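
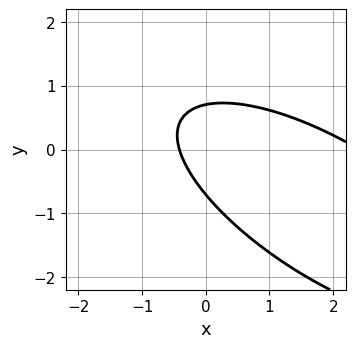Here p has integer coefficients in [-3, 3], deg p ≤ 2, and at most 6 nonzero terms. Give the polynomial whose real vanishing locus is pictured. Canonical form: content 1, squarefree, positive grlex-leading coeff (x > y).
x^2 + 2*x*y + 2*y^2 - 2*x - 1

(a) deg p = 2. No degree-1 curve has this shape.
(b) The integer polynomial consistent with all of this is the stated p.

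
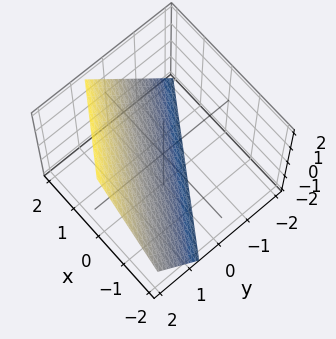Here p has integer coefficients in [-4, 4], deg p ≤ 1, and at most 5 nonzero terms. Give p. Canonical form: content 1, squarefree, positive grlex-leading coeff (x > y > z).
1. deg p = 1. Every cross-section is a straight line — this is a plane.
2. Reading off the gridlines: it crosses the z-axis at the gridline z = -1; one x-axis crossing is at x = 1.
3. Fitting integer coefficients to these (and the overall shape) gives p.

2*x + 3*y - 2*z - 2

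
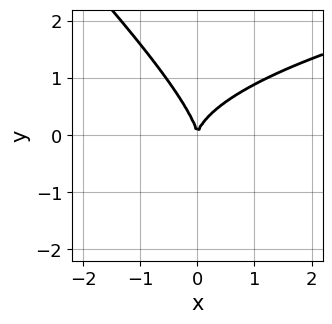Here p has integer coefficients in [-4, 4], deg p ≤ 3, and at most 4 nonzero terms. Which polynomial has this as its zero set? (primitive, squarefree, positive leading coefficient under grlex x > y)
1. The degree is 3 — a generic line meets the curve in up to 3 points.
2. Observable constraints: one x-axis crossing is at x = 0; it crosses the y-axis at the gridline y = 0.
3. These observations pin down the coefficients.

2*x*y^2 + 2*y^3 - 3*x^2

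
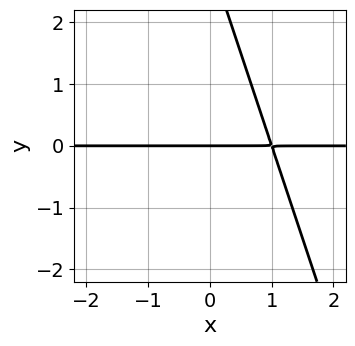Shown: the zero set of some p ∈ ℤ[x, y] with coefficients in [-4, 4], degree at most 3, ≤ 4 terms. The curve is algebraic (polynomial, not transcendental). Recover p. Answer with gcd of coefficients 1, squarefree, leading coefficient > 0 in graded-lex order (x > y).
1. Degree: no degree-1 curve has this shape, so deg p = 2.
2. Observable constraints: the visible x-axis segment lies entirely on the curve; it meets the y-axis at y = 0 (among the integer gridlines).
3. Putting this together gives p.

3*x*y + y^2 - 3*y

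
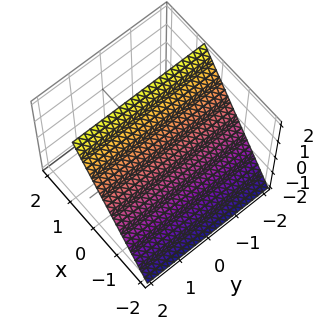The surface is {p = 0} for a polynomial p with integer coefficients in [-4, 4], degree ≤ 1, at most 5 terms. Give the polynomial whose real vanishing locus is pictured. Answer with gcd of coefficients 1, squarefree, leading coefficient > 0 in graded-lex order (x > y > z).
3*x - 2*z + 2

First, degree: the surface is flat (a plane), so deg p = 1.
Next, reading off the gridlines: it crosses the z-axis at the gridline z = 1; it misses every integer gridline on the y-axis.
Finally, matching integer coefficients to the picture gives p.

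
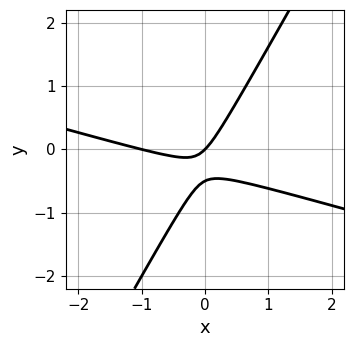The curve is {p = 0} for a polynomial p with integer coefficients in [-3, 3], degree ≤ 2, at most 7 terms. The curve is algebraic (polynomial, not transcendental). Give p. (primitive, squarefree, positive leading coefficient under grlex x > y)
The degree is 2 — a generic line meets the curve in up to 2 points.
From the axis intercepts and sections: it crosses the y-axis at the gridline y = 0; among the integer gridlines, it crosses the x-axis at x ∈ {-1, 0}.
Assembling these constraints gives the stated polynomial.

x^2 + 3*x*y - 2*y^2 + x - y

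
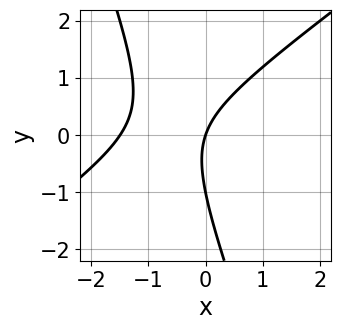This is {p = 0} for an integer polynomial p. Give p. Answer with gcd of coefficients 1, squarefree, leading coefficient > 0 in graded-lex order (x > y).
1. deg p = 2. No degree-1 curve has this shape.
2. From the axis intercepts and sections: one x-axis crossing is at x = 0; among the integer gridlines, it crosses the y-axis at y ∈ {-1, 0}.
3. The integer polynomial consistent with all of this is the stated p.

2*x^2 - 2*x*y - y^2 + 3*x - y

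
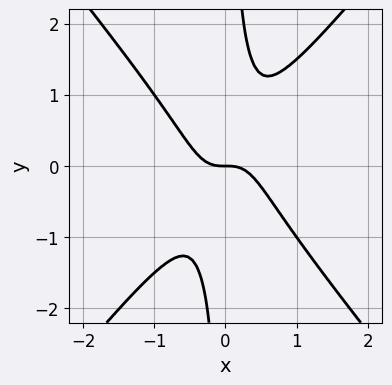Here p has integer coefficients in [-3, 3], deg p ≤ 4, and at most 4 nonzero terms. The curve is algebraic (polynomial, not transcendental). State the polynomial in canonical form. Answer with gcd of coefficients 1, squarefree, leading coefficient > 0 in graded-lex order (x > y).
3*x^3 - 2*x*y^2 + y

1. Degree: a generic line meets the curve in up to 3 points, so deg p = 3.
2. Observable constraints: it crosses the y-axis at the gridline y = 0; it crosses the x-axis at the gridline x = 0.
3. Matching integer coefficients to the picture gives p.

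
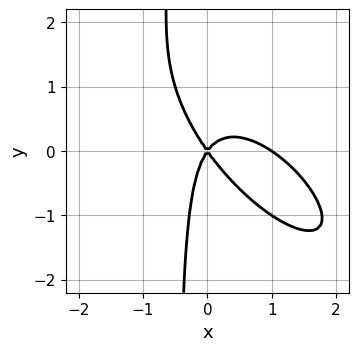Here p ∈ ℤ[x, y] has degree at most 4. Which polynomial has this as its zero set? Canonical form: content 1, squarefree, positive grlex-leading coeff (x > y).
(a) The degree is 3 — a generic line meets the curve in up to 3 points.
(b) From the axis intercepts and sections: the x-axis gridline crossings are at x ∈ {0, 1}; it crosses the y-axis at the gridline y = 0.
(c) The integer polynomial consistent with all of this is the stated p.

2*x^3 + 3*x^2*y + 2*x*y^2 - 2*x^2 + y^2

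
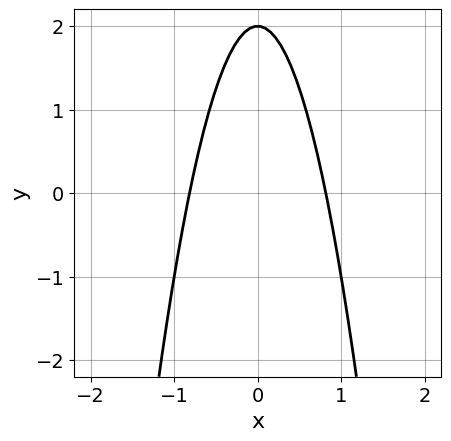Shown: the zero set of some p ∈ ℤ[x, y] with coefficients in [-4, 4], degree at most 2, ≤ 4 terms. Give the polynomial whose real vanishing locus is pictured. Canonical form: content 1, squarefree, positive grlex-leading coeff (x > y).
3*x^2 + y - 2

Degree: the shape is more complex than any degree-1 curve, so deg p = 2.
Symmetries: mirror symmetry x ↦ −x ⇒ only even powers of x.
Checking where it meets the axes: it crosses the y-axis at the gridline y = 2.
The integer polynomial consistent with all of this is the stated p.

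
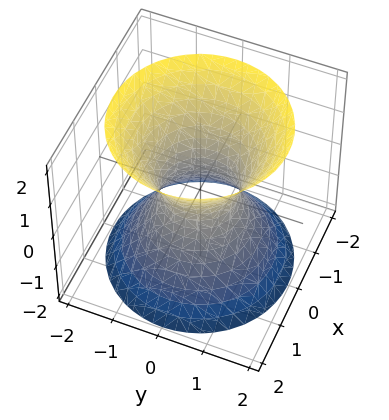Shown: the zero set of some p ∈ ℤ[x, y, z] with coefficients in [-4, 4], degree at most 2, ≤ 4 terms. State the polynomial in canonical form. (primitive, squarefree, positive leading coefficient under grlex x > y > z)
(a) The degree is 2 — an hourglass — one-sheet hyperboloid; a quadric.
(b) Symmetry: every cross-section ⟂ z is a circle, so x, y appear only via x² + y²; it's symmetric under z → −z, forcing even powers of z.
(c) From the axis intercepts and sections: no z-intercept at any integer in the box; a circular section at z = 1 has radius between 1 and 2.
(d) Solving for integer coefficients yields p as stated.

3*x^2 + 3*y^2 - 2*z^2 - 2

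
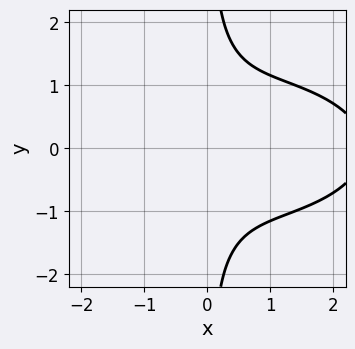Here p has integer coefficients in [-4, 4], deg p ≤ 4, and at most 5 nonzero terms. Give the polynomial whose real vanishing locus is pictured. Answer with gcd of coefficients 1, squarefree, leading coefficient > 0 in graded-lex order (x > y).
x^3 + 3*x*y^2 - 2*x^2 - 3

deg p = 3. The shape is more complex than any degree-2 curve.
Symmetries: the y ↦ −y reflection is a symmetry, so y appears only in even powers.
From the axis intercepts and sections: the curve avoids every integer x-axis point in the box; it misses every integer gridline on the y-axis.
Putting this together gives p.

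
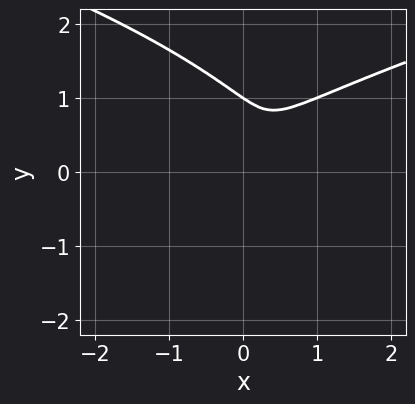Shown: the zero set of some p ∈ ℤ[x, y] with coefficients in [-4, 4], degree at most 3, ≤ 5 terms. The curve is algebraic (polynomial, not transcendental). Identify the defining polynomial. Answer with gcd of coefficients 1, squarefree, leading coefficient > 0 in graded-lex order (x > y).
3*y^3 - 2*x^2 + 2*x*y - 3*y^2

1. deg p = 3. A generic line meets the curve in up to 3 points.
2. Against the integer gridlines: it meets the y-axis at y = 1 (among the integer gridlines).
3. Solving for integer coefficients yields p as stated.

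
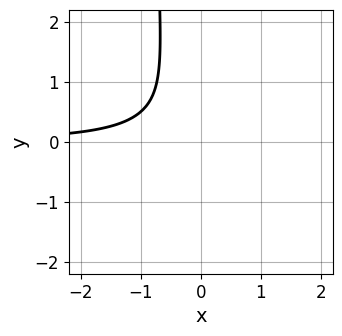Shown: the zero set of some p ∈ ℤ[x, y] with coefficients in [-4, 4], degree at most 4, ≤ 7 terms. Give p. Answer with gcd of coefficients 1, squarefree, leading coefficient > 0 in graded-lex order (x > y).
(a) Degree: a generic line meets the curve in up to 3 points, so deg p = 3.
(b) Against the integer gridlines: it misses every integer gridline on the x-axis; no y-intercept at any integer in the box.
(c) The integer polynomial consistent with all of this is the stated p.

x^2*y - x*y^2 - x*y - y^2 - 1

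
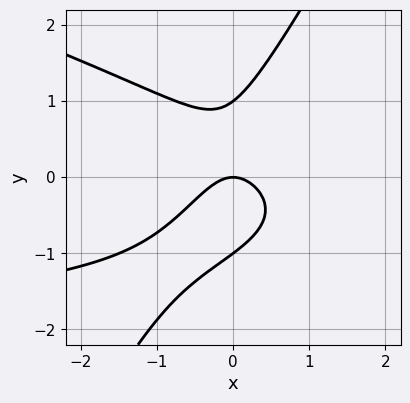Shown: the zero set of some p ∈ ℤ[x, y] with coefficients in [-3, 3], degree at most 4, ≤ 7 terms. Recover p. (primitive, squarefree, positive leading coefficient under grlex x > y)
x^2*y + 3*x*y^2 - 2*y^3 + 3*x^2 + 2*y

(a) Degree: the shape is more complex than any degree-2 curve, so deg p = 3.
(b) Checking where it meets the axes: it crosses the x-axis at the gridline x = 0; the y-axis gridline crossings are at y ∈ {-1, 0, 1}.
(c) Fitting integer coefficients to these (and the overall shape) gives p.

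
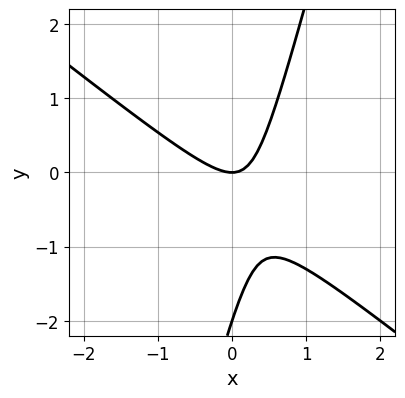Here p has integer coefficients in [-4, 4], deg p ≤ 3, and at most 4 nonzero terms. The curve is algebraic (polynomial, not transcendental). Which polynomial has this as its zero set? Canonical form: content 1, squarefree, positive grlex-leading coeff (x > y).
3*x^2 + 3*x*y - y^2 - 2*y

deg p = 2.
Checking where it meets the axes: it crosses the x-axis at the gridline x = 0; among the integer gridlines, it crosses the y-axis at y ∈ {-2, 0}.
The integer polynomial consistent with all of this is the stated p.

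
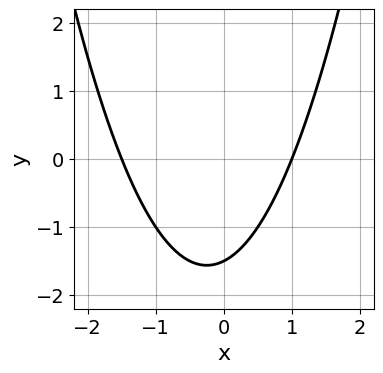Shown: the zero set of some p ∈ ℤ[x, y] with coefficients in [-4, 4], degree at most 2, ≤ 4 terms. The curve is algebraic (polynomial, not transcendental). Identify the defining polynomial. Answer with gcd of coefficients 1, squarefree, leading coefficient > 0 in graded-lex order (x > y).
2*x^2 + x - 2*y - 3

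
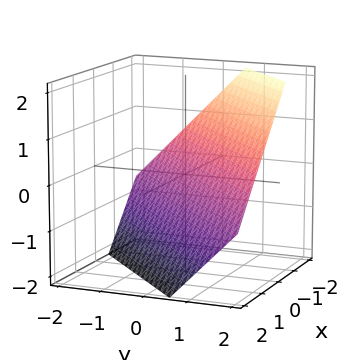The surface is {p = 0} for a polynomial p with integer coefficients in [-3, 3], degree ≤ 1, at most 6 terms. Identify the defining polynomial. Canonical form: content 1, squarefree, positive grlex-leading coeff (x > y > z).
3*x - 3*y + 3*z + 2

(a) deg p = 1. Every cross-section is a straight line — this is a plane.
(b) Matching integer coefficients to the picture gives p.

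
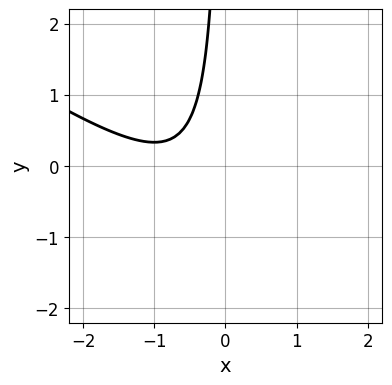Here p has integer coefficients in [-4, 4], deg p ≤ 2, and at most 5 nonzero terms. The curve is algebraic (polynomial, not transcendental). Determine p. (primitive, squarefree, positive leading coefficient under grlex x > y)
deg p = 2. A generic line meets the curve in up to 2 points.
Against the integer gridlines: no y-intercept at any integer in the box; it misses every integer gridline on the x-axis.
Together with the visible shape, these determine p as stated.

2*x^2 + 3*x*y + 3*x + 2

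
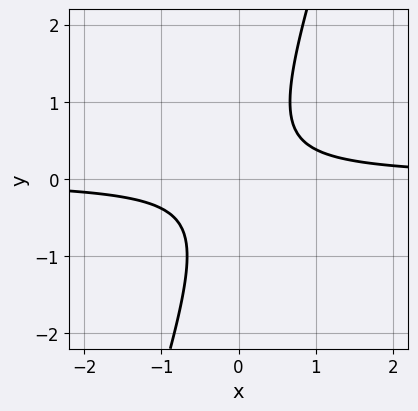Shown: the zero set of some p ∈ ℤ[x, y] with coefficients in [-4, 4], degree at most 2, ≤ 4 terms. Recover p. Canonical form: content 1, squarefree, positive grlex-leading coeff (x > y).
3*x*y - y^2 - 1

Degree: the shape is more complex than any degree-1 curve, so deg p = 2.
From the axis intercepts and sections: no x-intercept at any integer in the box; it misses every integer gridline on the y-axis.
Together with the visible shape, these determine p as stated.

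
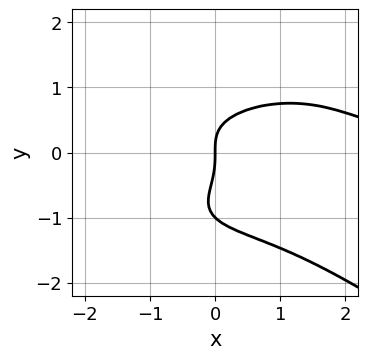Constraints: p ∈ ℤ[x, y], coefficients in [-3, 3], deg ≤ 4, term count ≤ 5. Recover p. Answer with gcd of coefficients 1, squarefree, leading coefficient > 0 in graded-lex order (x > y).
1. Degree: no degree-3 curve has this shape, so deg p = 4.
2. Observable constraints: among the integer gridlines, it crosses the y-axis at y ∈ {-1, 0}; it crosses the x-axis at the gridline x = 0.
3. The integer polynomial consistent with all of this is the stated p.

x^3*y + 3*y^4 + 3*y^3 - 3*x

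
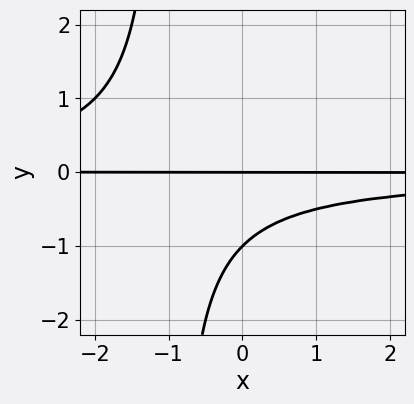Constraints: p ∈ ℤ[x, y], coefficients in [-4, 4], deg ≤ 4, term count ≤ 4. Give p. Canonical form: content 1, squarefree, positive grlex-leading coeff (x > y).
Degree: no degree-2 curve has this shape, so deg p = 3.
From the axis intercepts and sections: among the integer gridlines, it crosses the y-axis at y ∈ {-1, 0}; every point of the x-axis in the box is on the curve.
The integer polynomial consistent with all of this is the stated p.

x*y^2 + y^2 + y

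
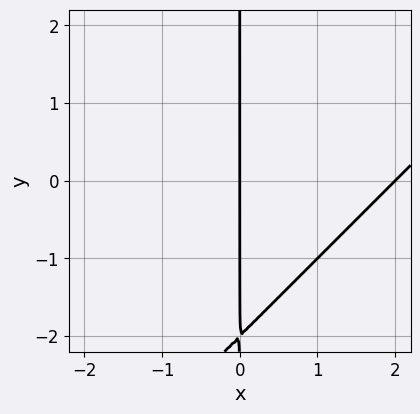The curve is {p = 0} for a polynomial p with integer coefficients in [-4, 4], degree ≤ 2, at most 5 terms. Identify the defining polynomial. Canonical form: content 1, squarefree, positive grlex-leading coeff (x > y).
x^2 - x*y - 2*x

1. Degree: no degree-1 curve has this shape, so deg p = 2.
2. Observable constraints: every point of the y-axis in the box is on the curve; among the integer gridlines, it crosses the x-axis at x ∈ {0, 2}.
3. Putting this together gives p.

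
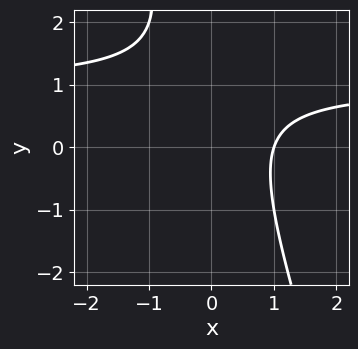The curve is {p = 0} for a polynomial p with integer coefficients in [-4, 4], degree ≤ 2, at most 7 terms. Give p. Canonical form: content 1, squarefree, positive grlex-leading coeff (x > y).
3*x*y + y^2 - 3*x - 2*y + 3

First, the degree is 2 — the shape is more complex than any degree-1 curve.
Next, checking where it meets the axes: it misses every integer gridline on the y-axis; it meets the x-axis at x = 1 (among the integer gridlines).
Finally, the integer polynomial consistent with all of this is the stated p.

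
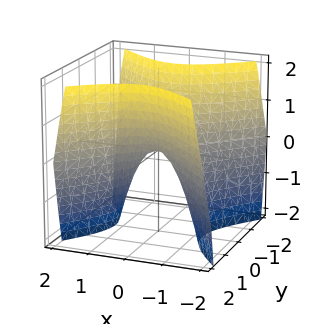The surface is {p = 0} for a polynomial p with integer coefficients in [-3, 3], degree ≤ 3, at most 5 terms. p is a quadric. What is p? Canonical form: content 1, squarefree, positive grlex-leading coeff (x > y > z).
deg p = 2. A saddle surface; a quadric.
Symmetries: the x ↦ −x reflection is a symmetry, so x appears only in even powers; the y ↦ −y reflection is a symmetry, so y appears only in even powers.
Checking where it meets the axes: one x-axis crossing is at x = 0; one y-axis crossing is at y = 0; one z-axis crossing is at z = 0.
Fitting integer coefficients to these (and the overall shape) gives p.

3*x^2 - 3*y^2 + 2*z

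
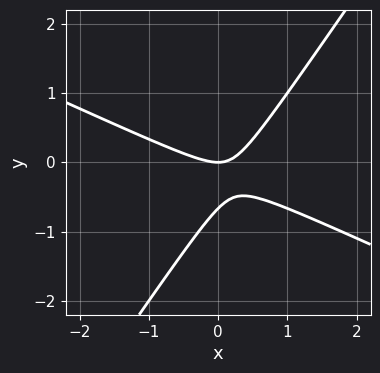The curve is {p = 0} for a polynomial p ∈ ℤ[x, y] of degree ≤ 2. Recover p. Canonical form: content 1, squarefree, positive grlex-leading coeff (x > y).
2*x^2 + 3*x*y - 3*y^2 - 2*y

(a) deg p = 2. A generic line meets the curve in up to 2 points.
(b) Checking where it meets the axes: it crosses the x-axis at the gridline x = 0; one y-axis crossing is at y = 0.
(c) These observations pin down the coefficients.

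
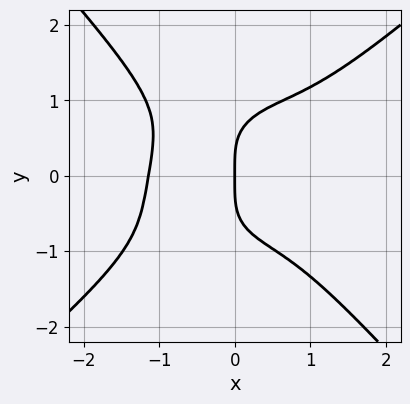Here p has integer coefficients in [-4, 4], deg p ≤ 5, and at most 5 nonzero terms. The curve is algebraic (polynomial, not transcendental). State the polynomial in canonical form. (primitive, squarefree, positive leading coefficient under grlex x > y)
1. Degree: a generic line meets the curve in up to 4 points, so deg p = 4.
2. From the visible intercepts: one y-axis crossing is at y = 0; one x-axis crossing is at x = 0.
3. Matching integer coefficients to the picture gives p.

2*x^4 - x^3*y - 2*y^4 + 3*x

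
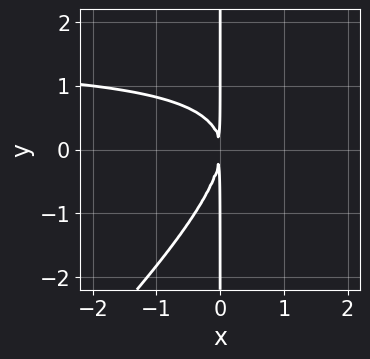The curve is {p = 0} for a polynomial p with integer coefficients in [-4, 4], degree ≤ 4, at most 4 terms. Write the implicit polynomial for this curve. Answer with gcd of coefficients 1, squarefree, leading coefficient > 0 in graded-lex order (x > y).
2*x^2*y - 2*x*y^2 - 3*x^2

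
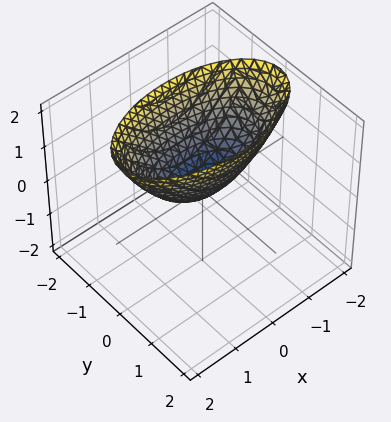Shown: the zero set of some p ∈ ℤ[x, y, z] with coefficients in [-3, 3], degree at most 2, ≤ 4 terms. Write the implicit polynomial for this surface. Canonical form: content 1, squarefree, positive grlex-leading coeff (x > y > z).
x^2 + 3*y^2 - 2*z

1. deg p = 2.
2. Symmetries: mirror symmetry y ↦ −y ⇒ only even powers of y; it's symmetric under x → −x, forcing even powers of x.
3. From the axis intercepts and sections: it crosses the z-axis at the gridline z = 0; one x-axis crossing is at x = 0.
4. Together with the visible shape, these determine p as stated.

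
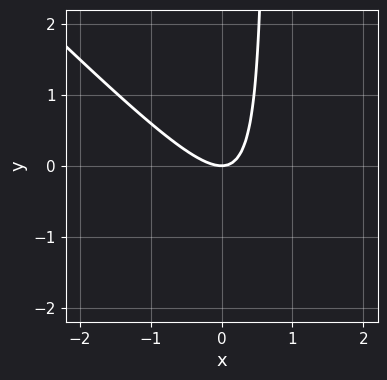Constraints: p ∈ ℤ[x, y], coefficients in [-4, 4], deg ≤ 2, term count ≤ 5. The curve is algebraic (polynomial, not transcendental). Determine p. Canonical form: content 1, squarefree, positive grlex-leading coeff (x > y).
3*x^2 + 3*x*y - 2*y

Degree: the shape is more complex than any degree-1 curve, so deg p = 2.
From the axis intercepts and sections: it meets the x-axis at x = 0 (among the integer gridlines); one y-axis crossing is at y = 0.
Solving for integer coefficients yields p as stated.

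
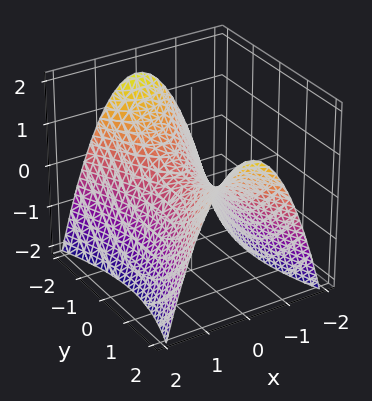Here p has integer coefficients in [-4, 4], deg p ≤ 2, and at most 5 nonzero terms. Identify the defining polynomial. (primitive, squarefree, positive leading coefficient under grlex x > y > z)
1. The degree is 2 — a saddle surface; a quadric.
2. Symmetries: it's symmetric under x → −x, forcing even powers of x; the y ↦ −y reflection is a symmetry, so y appears only in even powers.
3. Reading off the gridlines: it crosses the z-axis at the gridline z = 0; one y-axis crossing is at y = 0.
4. Solving for integer coefficients yields p as stated.

3*x^2 - y^2 + 3*z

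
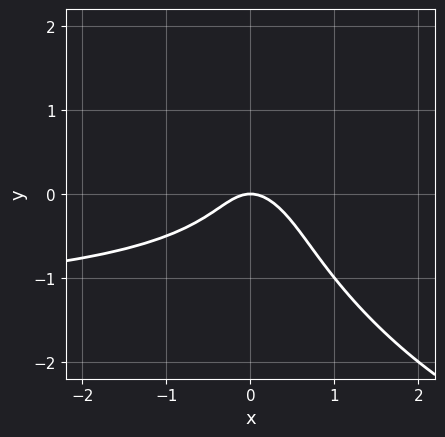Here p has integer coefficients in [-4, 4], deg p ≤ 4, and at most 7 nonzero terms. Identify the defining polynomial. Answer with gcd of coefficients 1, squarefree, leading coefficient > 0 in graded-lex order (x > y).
2*x^2*y + 3*x*y^2 + 2*y^3 + 3*x^2 + 2*y

First, deg p = 3.
Then, reading off the gridlines: it crosses the y-axis at the gridline y = 0; it crosses the x-axis at the gridline x = 0.
Finally, the integer polynomial consistent with all of this is the stated p.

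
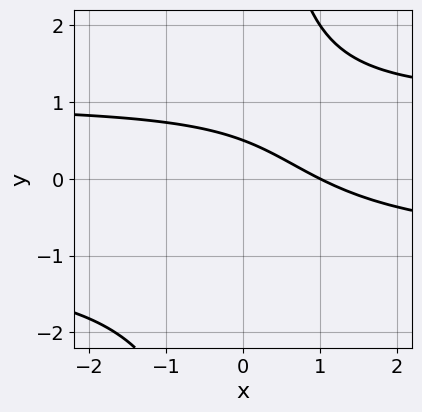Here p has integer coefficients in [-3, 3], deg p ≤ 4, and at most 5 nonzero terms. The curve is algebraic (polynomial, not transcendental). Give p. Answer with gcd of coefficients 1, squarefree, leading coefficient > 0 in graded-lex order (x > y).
x*y^2 - x - 2*y + 1

(a) The degree is 3 — no degree-2 curve has this shape.
(b) From the visible intercepts: it meets the x-axis at x = 1 (among the integer gridlines).
(c) Putting this together gives p.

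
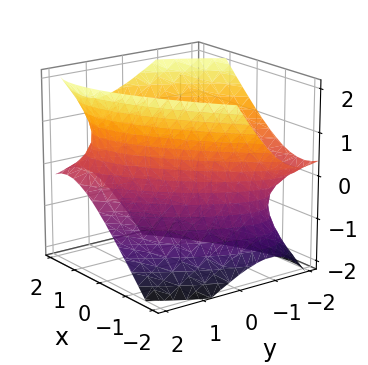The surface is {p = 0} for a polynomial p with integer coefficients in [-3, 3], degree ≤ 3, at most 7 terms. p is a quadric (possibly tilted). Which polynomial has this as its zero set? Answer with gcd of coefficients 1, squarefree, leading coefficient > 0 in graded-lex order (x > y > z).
1. The degree is 2 — no degree-1 surface has this shape.
2. Observable constraints: the surface avoids every integer z-axis point in the box.
3. Fitting integer coefficients to these (and the overall shape) gives p.

2*x^2 - 3*x*y + 2*y^2 + 2*y*z - 2*z^2 - 3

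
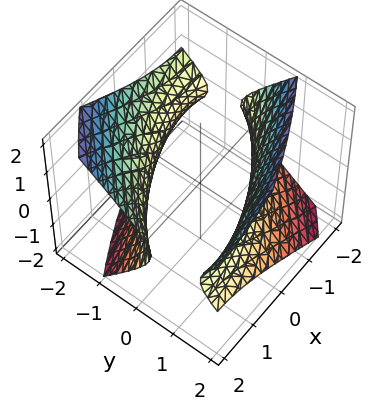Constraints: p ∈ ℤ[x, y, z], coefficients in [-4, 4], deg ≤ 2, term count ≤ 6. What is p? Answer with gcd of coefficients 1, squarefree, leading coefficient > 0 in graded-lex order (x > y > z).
1. The picture has 2 separate pieces. They look like related sheets of one shape, so recover p as a whole.
2. The degree is 2 — a generic line meets the surface in up to 2 points.
3. Reading off the gridlines: the surface avoids every integer z-axis point in the box.
4. Together with the visible shape, these determine p as stated.

x^2 - 2*x*y + 2*y^2 + y*z - 2*z^2 - 3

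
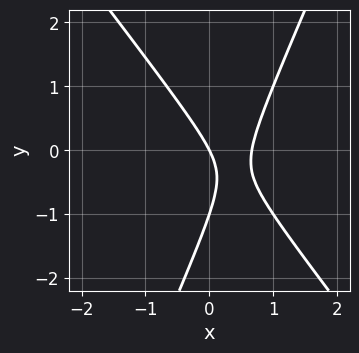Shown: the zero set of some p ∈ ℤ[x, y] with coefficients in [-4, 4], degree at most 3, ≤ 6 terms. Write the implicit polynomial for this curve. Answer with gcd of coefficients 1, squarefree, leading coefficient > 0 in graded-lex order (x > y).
3*x^2 + x*y - y^2 - 2*x - y

(a) deg p = 2. No degree-1 curve has this shape.
(b) Reading off the gridlines: among the integer gridlines, it crosses the y-axis at y ∈ {-1, 0}; it crosses the x-axis at the gridline x = 0.
(c) Assembling these constraints gives the stated polynomial.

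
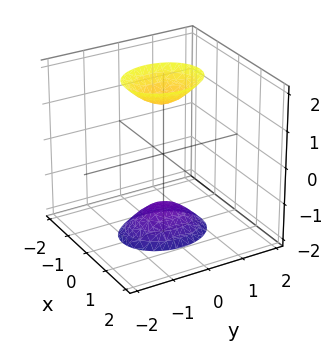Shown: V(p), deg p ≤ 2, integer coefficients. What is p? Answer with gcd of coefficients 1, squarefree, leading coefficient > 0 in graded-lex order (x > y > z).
3*x^2 + 2*y^2 - z^2 + 2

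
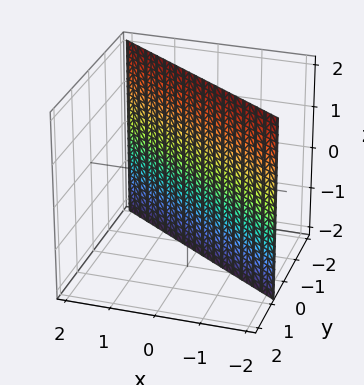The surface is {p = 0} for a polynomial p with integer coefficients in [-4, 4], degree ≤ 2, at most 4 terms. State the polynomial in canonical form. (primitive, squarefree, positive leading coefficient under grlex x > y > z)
(a) The degree is 1 — every cross-section is a straight line — this is a plane.
(b) From the visible intercepts: it misses every integer gridline on the z-axis; it crosses the x-axis at the gridline x = -1.
(c) Fitting integer coefficients to these (and the overall shape) gives p.

2*x + 3*y + 2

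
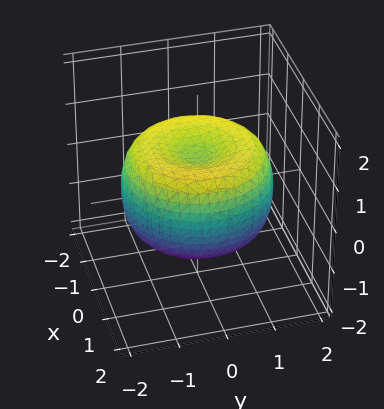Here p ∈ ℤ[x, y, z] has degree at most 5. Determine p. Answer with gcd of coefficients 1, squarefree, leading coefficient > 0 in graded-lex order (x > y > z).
x^4 + 2*x^2*y^2 + y^4 - 2*x^2 - 2*y^2 + 2*z^2 - 1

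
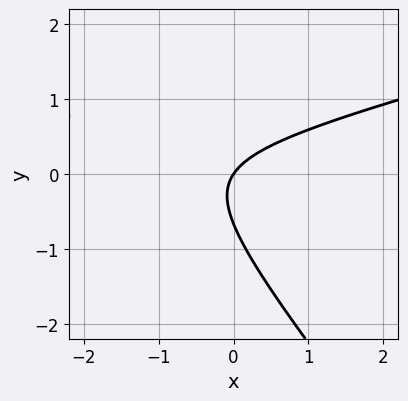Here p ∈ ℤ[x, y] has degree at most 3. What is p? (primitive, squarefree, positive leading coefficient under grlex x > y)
First, deg p = 2. The shape is more complex than any degree-1 curve.
Next, reading off the gridlines: one x-axis crossing is at x = 0; it crosses the y-axis at the gridline y = 0.
Finally, these observations pin down the coefficients.

x^2 - 3*x*y - 3*y^2 + 3*x - 2*y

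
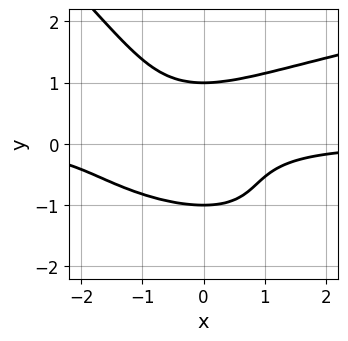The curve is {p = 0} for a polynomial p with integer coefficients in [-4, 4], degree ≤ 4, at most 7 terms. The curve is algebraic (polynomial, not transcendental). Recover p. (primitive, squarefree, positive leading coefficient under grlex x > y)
1. The degree is 4 — the shape is more complex than any degree-3 curve.
2. Observable constraints: among the integer gridlines, it crosses the y-axis at y ∈ {-1, 1}; it misses every integer gridline on the x-axis.
3. These observations pin down the coefficients.

x*y^3 + y^4 - x^2*y - x*y - 1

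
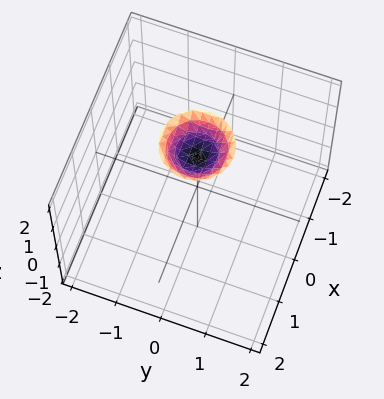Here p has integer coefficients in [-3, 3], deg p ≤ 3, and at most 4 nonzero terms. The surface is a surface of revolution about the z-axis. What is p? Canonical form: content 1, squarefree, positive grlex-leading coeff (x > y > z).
2*x^2 + 2*y^2 - 2*z + 3

The degree is 2 — a generic line meets the surface in up to 2 points.
Symmetry: every cross-section ⟂ z is a circle, so x, y appear only via x² + y².
Observable constraints: no x-intercept at any integer in the box; the surface avoids every integer y-axis point in the box; a circular section at z = 2 has radius between 0 and 1.
Assembling these constraints gives the stated polynomial.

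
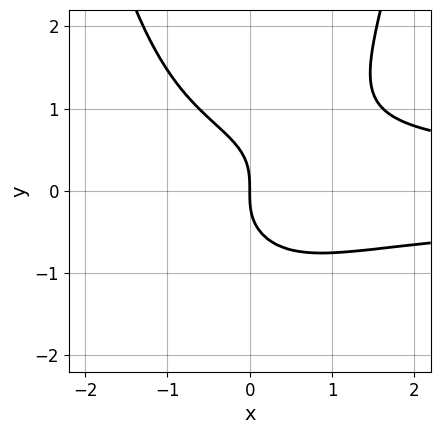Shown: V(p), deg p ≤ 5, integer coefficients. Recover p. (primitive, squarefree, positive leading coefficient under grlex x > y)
x^2*y^2 - y^3 - x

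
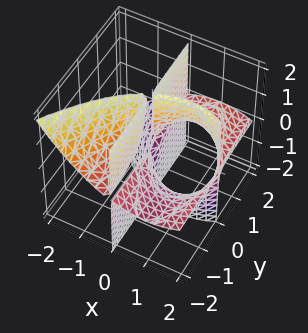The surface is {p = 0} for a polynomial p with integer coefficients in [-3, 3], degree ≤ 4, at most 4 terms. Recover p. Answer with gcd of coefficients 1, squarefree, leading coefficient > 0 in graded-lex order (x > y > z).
(a) There are 3 components.
(b) deg p = 3.
(c) Checking where it meets the axes: every point of the y-axis in the box is on the surface; it crosses the x-axis at the gridline x = 2; the visible z-axis segment lies entirely on the surface.
(d) Fitting integer coefficients to these (and the overall shape) gives p.

x^3 + 2*x*y*z - 2*x^2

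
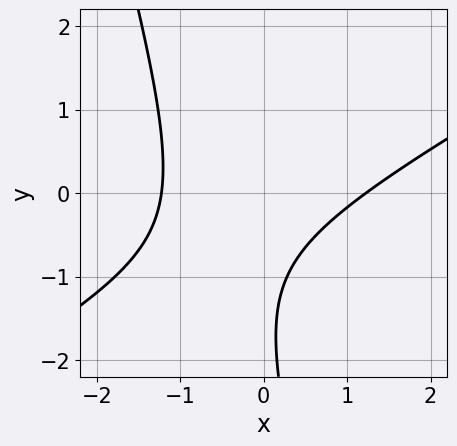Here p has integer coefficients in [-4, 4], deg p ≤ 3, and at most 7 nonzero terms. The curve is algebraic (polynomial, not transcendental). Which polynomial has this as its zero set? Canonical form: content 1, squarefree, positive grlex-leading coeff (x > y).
2*x^2 - 3*x*y - y^2 - 3*y - 3

First, the degree is 2 — a generic line meets the curve in up to 2 points.
Then, from the axis intercepts and sections: no y-intercept at any integer in the box.
Finally, assembling these constraints gives the stated polynomial.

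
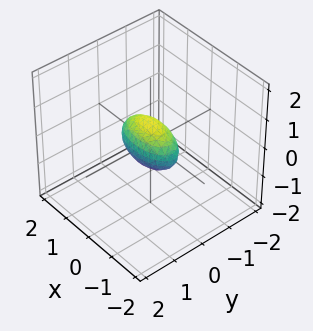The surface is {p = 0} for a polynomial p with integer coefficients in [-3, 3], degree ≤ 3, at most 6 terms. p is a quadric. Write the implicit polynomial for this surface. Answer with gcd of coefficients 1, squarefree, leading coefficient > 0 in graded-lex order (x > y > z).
x^2 + 3*y^2 + 2*z^2 - 1

Degree: a closed, bounded, convex surface; a quadric, so deg p = 2.
Symmetries: mirror symmetry z ↦ −z ⇒ only even powers of z; the y ↦ −y reflection is a symmetry, so y appears only in even powers; mirror symmetry x ↦ −x ⇒ only even powers of x.
Against the integer gridlines: among the integer gridlines, it crosses the x-axis at x ∈ {-1, 1}.
Putting this together gives p.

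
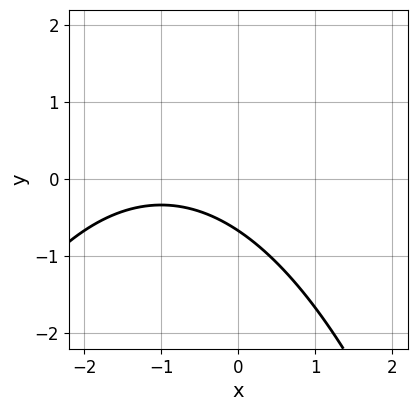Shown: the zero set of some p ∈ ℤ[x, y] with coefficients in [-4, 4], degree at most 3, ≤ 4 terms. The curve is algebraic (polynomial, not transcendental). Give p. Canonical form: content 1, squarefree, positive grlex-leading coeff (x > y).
Degree: a generic line meets the curve in up to 2 points, so deg p = 2.
From the axis intercepts and sections: it misses every integer gridline on the x-axis.
These observations pin down the coefficients.

x^2 + 2*x + 3*y + 2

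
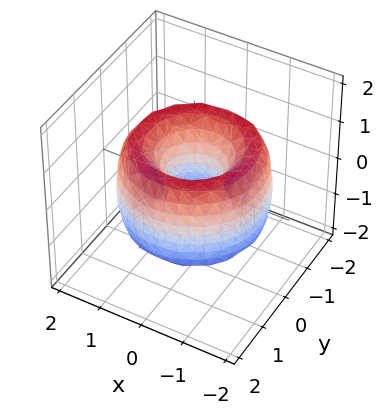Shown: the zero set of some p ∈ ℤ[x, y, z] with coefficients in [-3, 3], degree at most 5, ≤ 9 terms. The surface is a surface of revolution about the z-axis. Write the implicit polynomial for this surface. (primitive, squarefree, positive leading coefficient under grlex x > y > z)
x^4 + 2*x^2*y^2 + y^4 - 3*x^2 - 3*y^2 + z^2 + 1

1. deg p = 4.
2. Symmetries: the surface is invariant under rotation about z: p = q(x² + y², z).
3. Observable constraints: a circular section at z = 1 has radius exactly 1; it misses every integer gridline on the z-axis.
4. Solving for integer coefficients yields p as stated.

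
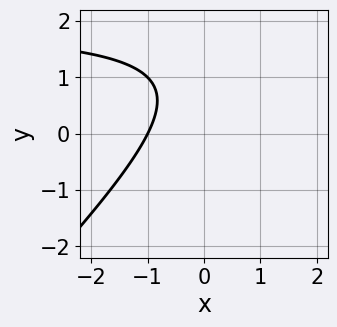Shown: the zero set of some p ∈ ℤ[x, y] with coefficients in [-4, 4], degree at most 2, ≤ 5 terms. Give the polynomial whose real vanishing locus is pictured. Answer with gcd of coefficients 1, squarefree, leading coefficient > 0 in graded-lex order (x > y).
x*y - y^2 - 2*x + 2*y - 2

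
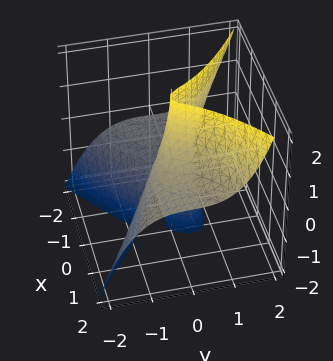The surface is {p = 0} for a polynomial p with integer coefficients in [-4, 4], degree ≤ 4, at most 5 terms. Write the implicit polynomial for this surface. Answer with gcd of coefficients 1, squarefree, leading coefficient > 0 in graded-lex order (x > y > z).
3*x^2*z - 3*y^3 - y*z - 2*x

1. The degree is 3 — a generic line meets the surface in up to 3 points.
2. From the axis intercepts and sections: it crosses the x-axis at the gridline x = 0; it meets the y-axis at y = 0 (among the integer gridlines).
3. Together with the visible shape, these determine p as stated.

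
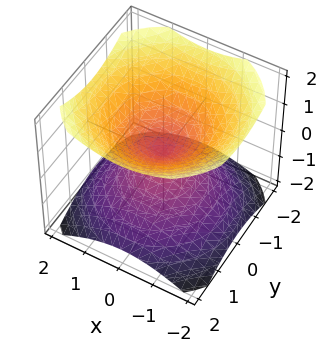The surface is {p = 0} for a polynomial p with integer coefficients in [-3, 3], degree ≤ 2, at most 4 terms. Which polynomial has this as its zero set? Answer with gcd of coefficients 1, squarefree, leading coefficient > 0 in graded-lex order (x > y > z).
First, there are 2 components.
Next, the degree is 2 — a double cone through the origin; a quadric.
Then, symmetries: the z ↦ −z reflection is a symmetry, so z appears only in even powers; the surface is invariant under rotation about z: p = q(x² + y², z).
Then, observable constraints: a circular section at z = -1 has radius between 1 and 2; it meets the y-axis at y = 0 (among the integer gridlines); it meets the z-axis at z = 0 (among the integer gridlines).
Finally, these observations pin down the coefficients.

2*x^2 + 2*y^2 - 3*z^2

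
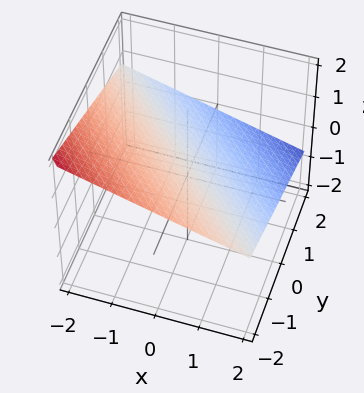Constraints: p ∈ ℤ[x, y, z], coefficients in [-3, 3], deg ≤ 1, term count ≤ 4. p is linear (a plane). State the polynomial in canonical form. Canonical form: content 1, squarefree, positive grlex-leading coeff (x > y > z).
(a) The degree is 1 — the surface is flat (a plane).
(b) Observable constraints: it meets the y-axis at y = 2 (among the integer gridlines); it crosses the x-axis at the gridline x = 2.
(c) Fitting integer coefficients to these (and the overall shape) gives p.

x + y + 3*z - 2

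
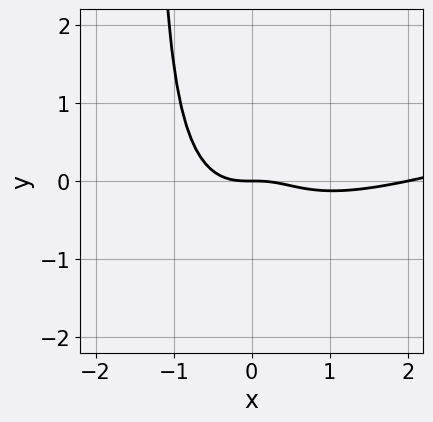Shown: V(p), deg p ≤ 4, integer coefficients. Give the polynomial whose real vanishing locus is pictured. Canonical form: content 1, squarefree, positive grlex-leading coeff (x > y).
x^4 - 3*x^3*y - 2*x^3 - 3*x^2*y - 2*y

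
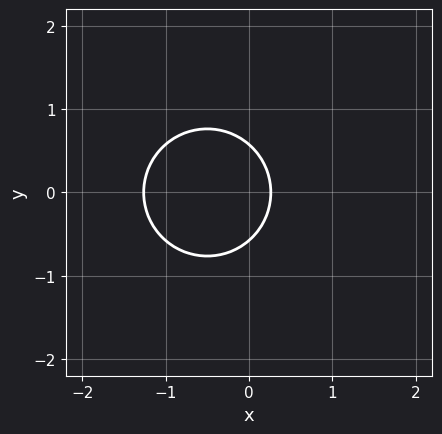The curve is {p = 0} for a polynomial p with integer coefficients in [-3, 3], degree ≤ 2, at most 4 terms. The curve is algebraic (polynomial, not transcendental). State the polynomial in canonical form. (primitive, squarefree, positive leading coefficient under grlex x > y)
First, degree: a generic line meets the curve in up to 2 points, so deg p = 2.
Then, symmetries: it's symmetric under y → −y, forcing even powers of y.
Finally, together with the visible shape, these determine p as stated.

3*x^2 + 3*y^2 + 3*x - 1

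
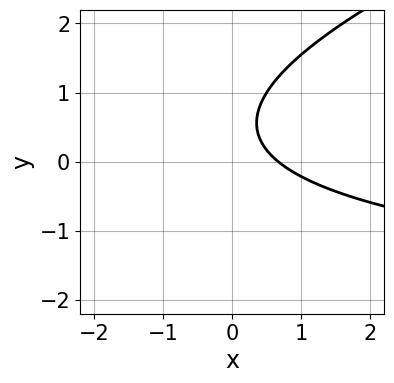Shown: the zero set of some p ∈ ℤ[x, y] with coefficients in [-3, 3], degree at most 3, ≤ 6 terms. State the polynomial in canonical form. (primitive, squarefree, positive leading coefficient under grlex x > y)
x*y - 3*y^2 + 3*x + 3*y - 2

(a) Degree: the shape is more complex than any degree-1 curve, so deg p = 2.
(b) Checking where it meets the axes: no y-intercept at any integer in the box.
(c) Putting this together gives p.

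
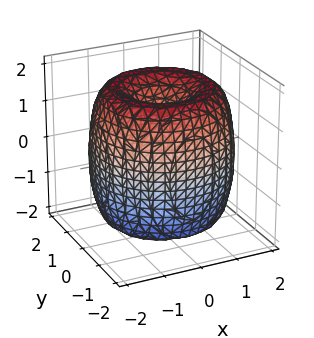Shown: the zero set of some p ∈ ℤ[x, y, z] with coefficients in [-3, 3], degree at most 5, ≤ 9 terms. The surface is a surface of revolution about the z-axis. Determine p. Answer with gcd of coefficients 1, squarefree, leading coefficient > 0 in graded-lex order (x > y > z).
(a) deg p = 4. The shape is more complex than any degree-3 surface.
(b) Symmetries: rotational symmetry about the z-axis ⇒ p depends on x, y only through x² + y².
(c) Against the integer gridlines: the z-axis gridline crossings are at z ∈ {-1, 1}; a circular section at z = -1 has radius between 1 and 2.
(d) The integer polynomial consistent with all of this is the stated p.

x^4 + 2*x^2*y^2 + y^4 - 3*x^2 - 3*y^2 + z^2 - 1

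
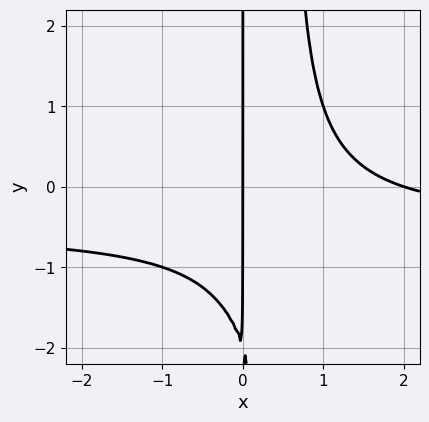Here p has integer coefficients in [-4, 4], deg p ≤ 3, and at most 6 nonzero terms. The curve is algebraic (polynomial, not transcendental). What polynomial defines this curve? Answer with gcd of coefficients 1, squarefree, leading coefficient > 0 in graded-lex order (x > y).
First, deg p = 3. A generic line meets the curve in up to 3 points.
Next, from the visible intercepts: among the integer gridlines, it crosses the x-axis at x ∈ {0, 2}; every point of the y-axis in the box is on the curve.
Finally, fitting integer coefficients to these (and the overall shape) gives p.

2*x^2*y + x^2 - x*y - 2*x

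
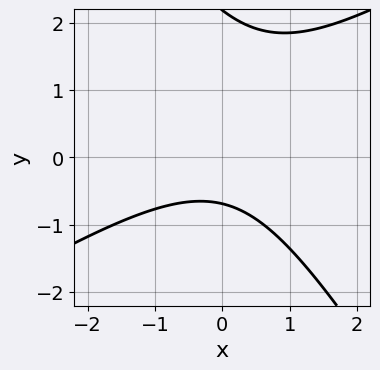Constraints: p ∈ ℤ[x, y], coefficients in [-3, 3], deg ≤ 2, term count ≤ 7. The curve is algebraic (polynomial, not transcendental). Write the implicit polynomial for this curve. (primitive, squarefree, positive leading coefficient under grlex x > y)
2*x^2 - 2*x*y - 2*y^2 + 3*y + 3

Degree: no degree-1 curve has this shape, so deg p = 2.
Observable constraints: the curve avoids every integer x-axis point in the box.
Solving for integer coefficients yields p as stated.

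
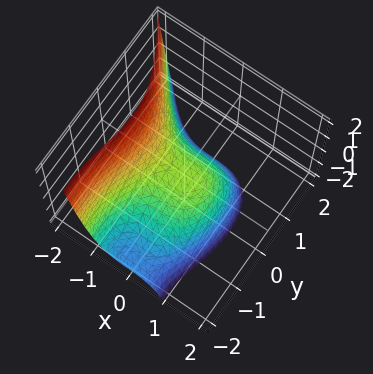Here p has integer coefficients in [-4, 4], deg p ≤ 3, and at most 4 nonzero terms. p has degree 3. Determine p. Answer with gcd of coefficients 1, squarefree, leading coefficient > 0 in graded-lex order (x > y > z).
1. deg p = 3. No degree-2 surface has this shape.
2. Against the integer gridlines: it crosses the z-axis at the gridline z = 0; it meets the y-axis at y = 0 (among the integer gridlines); it crosses the x-axis at the gridline x = 0.
3. The integer polynomial consistent with all of this is the stated p.

3*x^3 + y^3 + 3*y^2 + 3*z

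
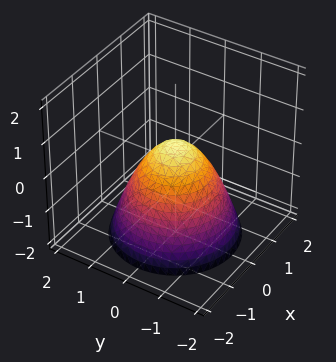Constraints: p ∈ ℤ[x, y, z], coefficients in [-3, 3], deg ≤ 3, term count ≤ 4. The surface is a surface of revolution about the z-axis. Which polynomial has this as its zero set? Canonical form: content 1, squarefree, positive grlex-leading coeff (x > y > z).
2*x^2 + 2*y^2 + 2*z - 1

(a) The degree is 2 — a generic line meets the surface in up to 2 points.
(b) Symmetry: every cross-section ⟂ z is a circle, so x, y appear only via x² + y².
(c) Observable constraints: a circular section at z = -1 has radius between 1 and 2.
(d) The integer polynomial consistent with all of this is the stated p.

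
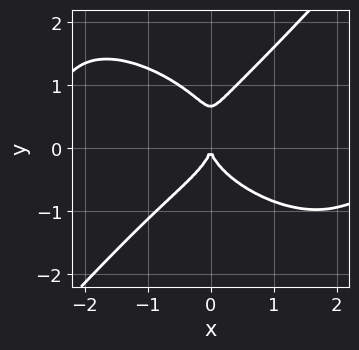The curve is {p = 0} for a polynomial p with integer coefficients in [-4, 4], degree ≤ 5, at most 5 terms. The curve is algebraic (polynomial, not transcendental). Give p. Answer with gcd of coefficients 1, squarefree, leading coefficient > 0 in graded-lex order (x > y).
First, the degree is 4 — a generic line meets the curve in up to 4 points.
Next, observable constraints: it meets the y-axis at y = 0 (among the integer gridlines); one x-axis crossing is at x = 0.
Finally, assembling these constraints gives the stated polynomial.

2*x^3*y + 2*x^2*y^2 - 3*y^4 + 2*y^3 + 3*x^2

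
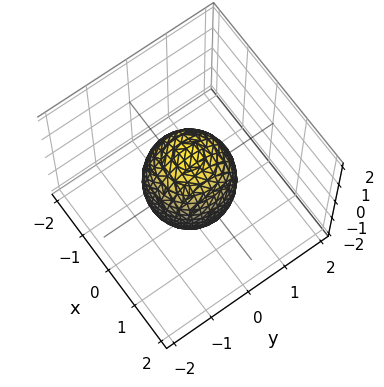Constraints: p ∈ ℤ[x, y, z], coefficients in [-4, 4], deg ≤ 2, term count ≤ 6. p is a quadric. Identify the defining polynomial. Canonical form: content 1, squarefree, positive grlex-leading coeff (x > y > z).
2*x^2 + 2*y^2 + z^2 - 2

(a) deg p = 2. A closed, bounded, convex surface; a quadric.
(b) Symmetries: the z ↦ −z reflection is a symmetry, so z appears only in even powers; every cross-section ⟂ z is a circle, so x, y appear only via x² + y².
(c) Observable constraints: among the integer gridlines, it crosses the y-axis at y ∈ {-1, 1}; a circular section at z = 0 has radius exactly 1; the x-axis gridline crossings are at x ∈ {-1, 1}.
(d) The integer polynomial consistent with all of this is the stated p.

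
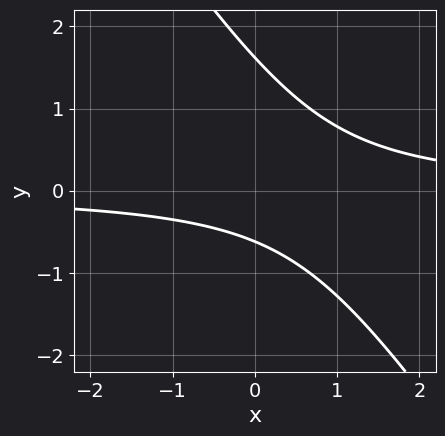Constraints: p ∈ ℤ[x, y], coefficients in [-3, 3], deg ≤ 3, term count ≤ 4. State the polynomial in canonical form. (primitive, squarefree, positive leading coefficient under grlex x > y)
First, degree: no degree-1 curve has this shape, so deg p = 2.
Next, checking where it meets the axes: it misses every integer gridline on the x-axis.
Finally, assembling these constraints gives the stated polynomial.

3*x*y + 2*y^2 - 2*y - 2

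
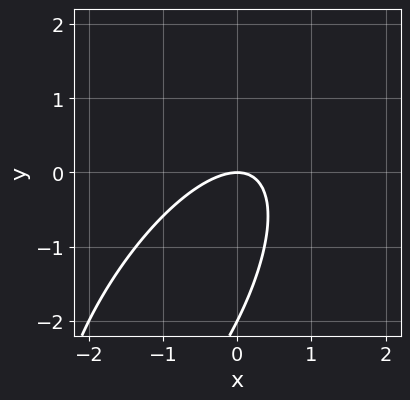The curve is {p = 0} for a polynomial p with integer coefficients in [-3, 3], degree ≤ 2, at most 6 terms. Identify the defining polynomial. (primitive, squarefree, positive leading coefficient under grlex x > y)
2*x^2 - 2*x*y + y^2 + 2*y

deg p = 2. The shape is more complex than any degree-1 curve.
Reading off the gridlines: one x-axis crossing is at x = 0; among the integer gridlines, it crosses the y-axis at y ∈ {-2, 0}.
Putting this together gives p.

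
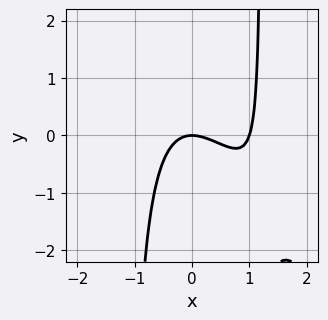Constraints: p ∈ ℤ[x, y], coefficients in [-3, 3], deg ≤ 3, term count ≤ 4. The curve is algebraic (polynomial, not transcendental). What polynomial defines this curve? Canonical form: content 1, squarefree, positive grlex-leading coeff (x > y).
3*x^3 + 2*x^2*y - 3*x^2 - 3*y

First, the degree is 3 — no degree-2 curve has this shape.
Next, reading off the gridlines: among the integer gridlines, it crosses the x-axis at x ∈ {0, 1}; it crosses the y-axis at the gridline y = 0.
Finally, these observations pin down the coefficients.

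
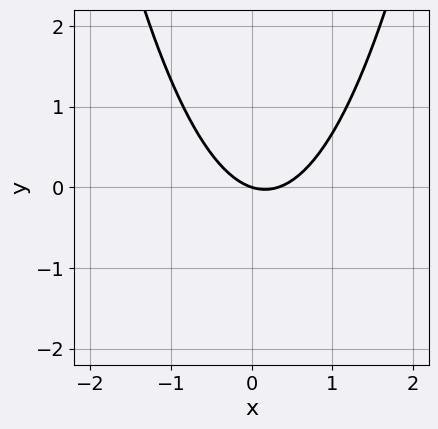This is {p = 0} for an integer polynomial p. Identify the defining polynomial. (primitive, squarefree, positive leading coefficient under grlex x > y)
(a) deg p = 2. The shape is more complex than any degree-1 curve.
(b) Observable constraints: one x-axis crossing is at x = 0; it meets the y-axis at y = 0 (among the integer gridlines).
(c) These observations pin down the coefficients.

3*x^2 - x - 3*y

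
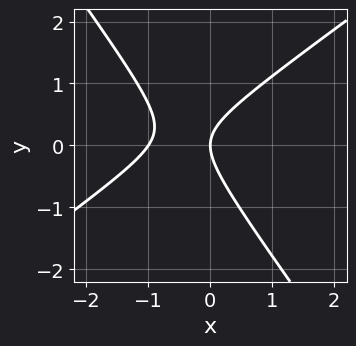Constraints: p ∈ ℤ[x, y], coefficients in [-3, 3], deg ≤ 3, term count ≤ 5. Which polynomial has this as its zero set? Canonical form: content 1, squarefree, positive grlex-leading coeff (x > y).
(a) The degree is 2 — no degree-1 curve has this shape.
(b) Observable constraints: one y-axis crossing is at y = 0; the x-axis gridline crossings are at x ∈ {-1, 0}.
(c) Together with the visible shape, these determine p as stated.

3*x^2 - 2*x*y - 3*y^2 + 3*x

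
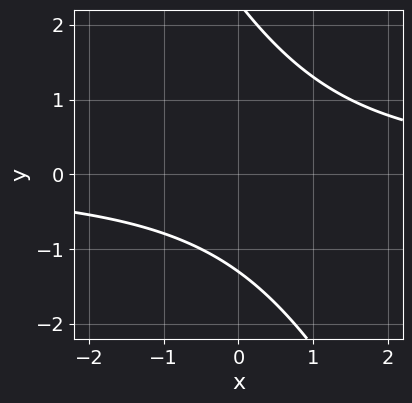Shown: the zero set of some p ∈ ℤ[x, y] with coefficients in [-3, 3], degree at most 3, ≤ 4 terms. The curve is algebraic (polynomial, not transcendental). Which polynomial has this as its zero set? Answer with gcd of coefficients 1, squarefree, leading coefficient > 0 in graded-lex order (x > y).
2*x*y + y^2 - y - 3

The degree is 2 — the shape is more complex than any degree-1 curve.
Reading off the gridlines: the curve avoids every integer x-axis point in the box.
Putting this together gives p.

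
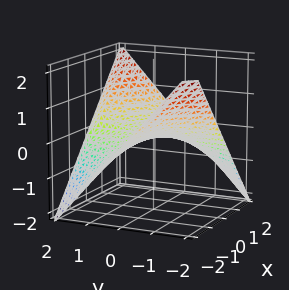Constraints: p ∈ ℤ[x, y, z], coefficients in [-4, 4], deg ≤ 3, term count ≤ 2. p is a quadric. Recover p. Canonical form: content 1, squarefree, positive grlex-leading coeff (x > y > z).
x*y - 2*z

1. Degree: a saddle surface; a quadric, so deg p = 2.
2. Checking where it meets the axes: it meets the z-axis at z = 0 (among the integer gridlines); the visible x-axis segment lies entirely on the surface.
3. Fitting integer coefficients to these (and the overall shape) gives p.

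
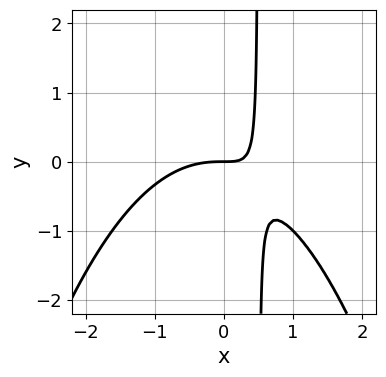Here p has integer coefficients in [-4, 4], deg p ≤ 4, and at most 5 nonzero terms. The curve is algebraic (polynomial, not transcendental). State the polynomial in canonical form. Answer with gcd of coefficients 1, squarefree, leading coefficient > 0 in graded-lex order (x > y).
deg p = 3. A generic line meets the curve in up to 3 points.
From the axis intercepts and sections: it meets the x-axis at x = 0 (among the integer gridlines); it meets the y-axis at y = 0 (among the integer gridlines).
The integer polynomial consistent with all of this is the stated p.

x^3 + 2*x*y - y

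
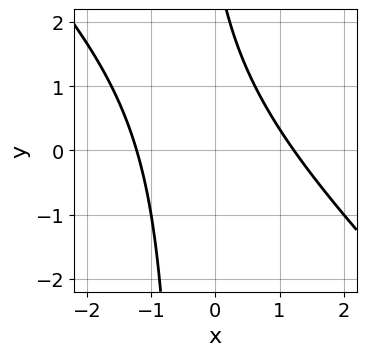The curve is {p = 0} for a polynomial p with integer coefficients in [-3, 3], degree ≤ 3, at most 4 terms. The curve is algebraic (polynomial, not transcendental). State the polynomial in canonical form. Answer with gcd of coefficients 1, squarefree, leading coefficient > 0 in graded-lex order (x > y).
2*x^2 + 2*x*y + y - 3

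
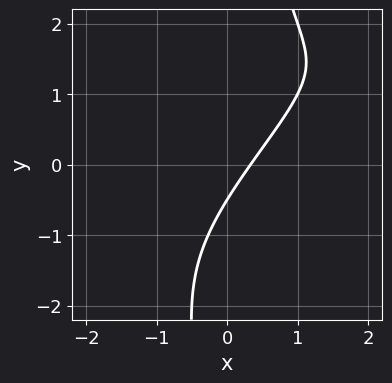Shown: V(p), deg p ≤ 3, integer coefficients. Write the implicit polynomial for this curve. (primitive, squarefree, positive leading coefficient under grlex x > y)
(a) Degree: a generic line meets the curve in up to 3 points, so deg p = 3.
(b) The integer polynomial consistent with all of this is the stated p.

x^2*y - x*y^2 - 3*x + 2*y + 1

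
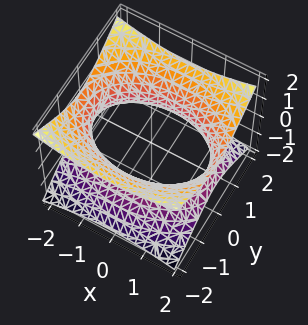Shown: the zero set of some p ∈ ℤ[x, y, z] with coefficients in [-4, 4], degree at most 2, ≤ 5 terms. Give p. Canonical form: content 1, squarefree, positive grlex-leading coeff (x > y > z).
x^2 + 2*y^2 - 3*z^2 - 3

1. deg p = 2. An hourglass — one-sheet hyperboloid; a quadric.
2. Symmetries: mirror symmetry x ↦ −x ⇒ only even powers of x; mirror symmetry y ↦ −y ⇒ only even powers of y; the z ↦ −z reflection is a symmetry, so z appears only in even powers.
3. Observable constraints: it misses every integer gridline on the z-axis.
4. Matching integer coefficients to the picture gives p.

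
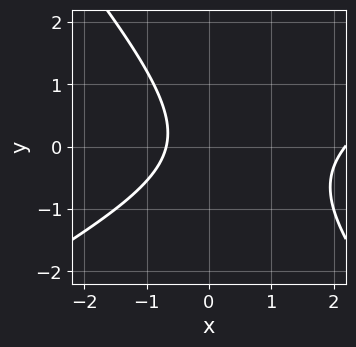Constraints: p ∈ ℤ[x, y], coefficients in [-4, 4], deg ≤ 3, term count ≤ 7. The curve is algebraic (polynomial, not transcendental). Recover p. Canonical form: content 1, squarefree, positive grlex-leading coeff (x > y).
2*x^2 - 2*x*y - 3*y^2 - 3*x - 3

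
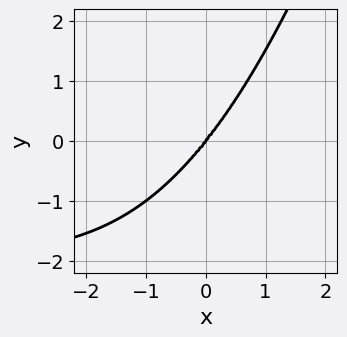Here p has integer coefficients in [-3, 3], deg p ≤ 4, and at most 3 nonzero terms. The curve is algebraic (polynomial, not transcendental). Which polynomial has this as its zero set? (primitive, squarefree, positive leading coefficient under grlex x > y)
x^3*y + 2*x^3 - y^3

1. The degree is 4 — a generic line meets the curve in up to 4 points.
2. From the axis intercepts and sections: it meets the x-axis at x = 0 (among the integer gridlines); one y-axis crossing is at y = 0.
3. Assembling these constraints gives the stated polynomial.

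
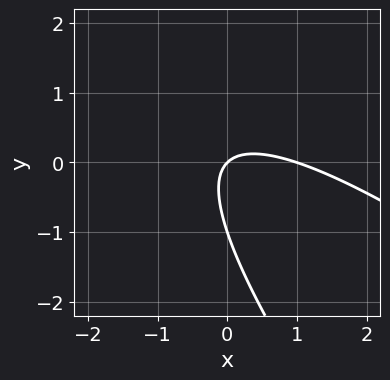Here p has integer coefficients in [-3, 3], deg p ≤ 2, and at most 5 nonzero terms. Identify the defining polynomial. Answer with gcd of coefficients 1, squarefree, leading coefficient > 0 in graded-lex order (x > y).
First, deg p = 2.
Next, reading off the gridlines: the y-axis gridline crossings are at y ∈ {-1, 0}; among the integer gridlines, it crosses the x-axis at x ∈ {0, 1}.
Finally, putting this together gives p.

x^2 + 2*x*y + y^2 - x + y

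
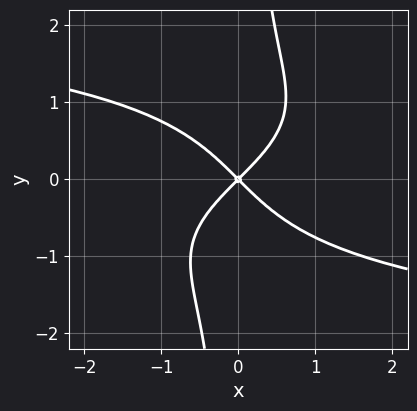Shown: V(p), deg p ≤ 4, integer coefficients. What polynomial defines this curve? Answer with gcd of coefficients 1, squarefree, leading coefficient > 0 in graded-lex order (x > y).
x*y^3 + x^2 - y^2

First, the degree is 4 — the shape is more complex than any degree-3 curve.
Then, checking where it meets the axes: one x-axis crossing is at x = 0; one y-axis crossing is at y = 0.
Finally, putting this together gives p.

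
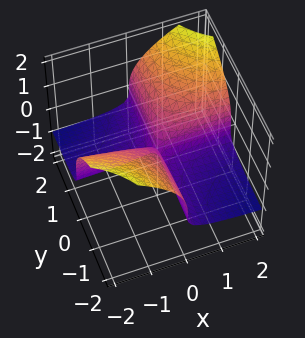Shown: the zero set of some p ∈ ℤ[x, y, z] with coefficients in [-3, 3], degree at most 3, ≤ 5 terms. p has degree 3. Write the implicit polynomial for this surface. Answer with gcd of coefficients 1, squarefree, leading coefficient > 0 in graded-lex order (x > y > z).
deg p = 3. The shape is more complex than any degree-2 surface.
Against the integer gridlines: the visible x-axis segment lies entirely on the surface; it meets the z-axis at z = 0 (among the integer gridlines).
Assembling these constraints gives the stated polynomial. Check: (0, -1, 0) on the y-axis lies on the surface, and p(0, -1, 0) = 0. ✓

x*y*z - z^3 + x*y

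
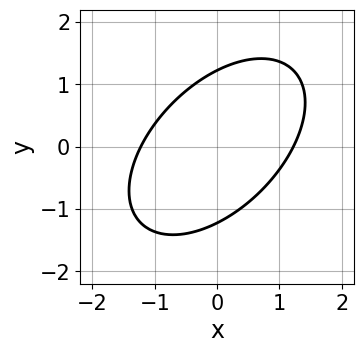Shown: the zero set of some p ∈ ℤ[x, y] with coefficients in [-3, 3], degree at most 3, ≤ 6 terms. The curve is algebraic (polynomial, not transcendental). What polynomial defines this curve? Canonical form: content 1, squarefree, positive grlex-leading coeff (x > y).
2*x^2 - 2*x*y + 2*y^2 - 3

(a) deg p = 2. The shape is more complex than any degree-1 curve.
(b) The integer polynomial consistent with all of this is the stated p.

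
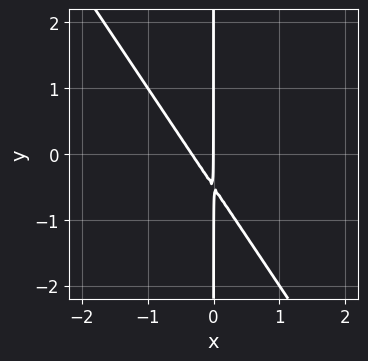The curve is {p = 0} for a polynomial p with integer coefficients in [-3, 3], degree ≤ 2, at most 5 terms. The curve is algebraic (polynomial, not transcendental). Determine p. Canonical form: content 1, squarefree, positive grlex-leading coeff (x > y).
First, degree: a generic line meets the curve in up to 2 points, so deg p = 2.
Next, from the axis intercepts and sections: one x-axis crossing is at x = 0; the visible y-axis segment lies entirely on the curve.
Finally, the integer polynomial consistent with all of this is the stated p.

3*x^2 + 2*x*y + x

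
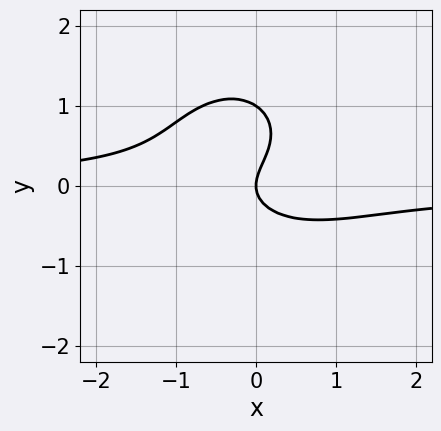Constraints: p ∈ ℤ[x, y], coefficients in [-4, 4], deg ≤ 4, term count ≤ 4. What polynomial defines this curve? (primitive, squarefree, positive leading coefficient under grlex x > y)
(a) Degree: a generic line meets the curve in up to 3 points, so deg p = 3.
(b) From the axis intercepts and sections: it meets the x-axis at x = 0 (among the integer gridlines); the y-axis gridline crossings are at y ∈ {0, 1}.
(c) Matching integer coefficients to the picture gives p.

3*x^2*y + 3*y^3 - 3*y^2 + 2*x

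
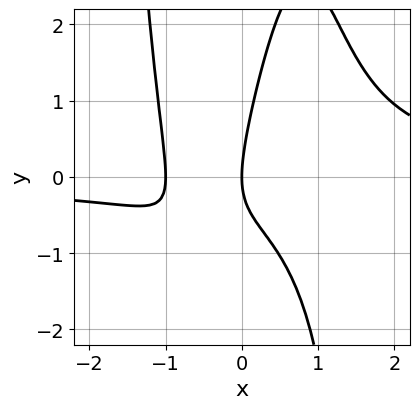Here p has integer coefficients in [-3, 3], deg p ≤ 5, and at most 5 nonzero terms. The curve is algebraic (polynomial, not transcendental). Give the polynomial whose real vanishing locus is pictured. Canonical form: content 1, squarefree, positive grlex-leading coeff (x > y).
(a) The degree is 4 — a generic line meets the curve in up to 4 points.
(b) Checking where it meets the axes: among the integer gridlines, it crosses the x-axis at x ∈ {-1, 0}; one y-axis crossing is at y = 0.
(c) Together with the visible shape, these determine p as stated.

3*x^3*y - 3*x^2 - 3*x*y + y^2 - 3*x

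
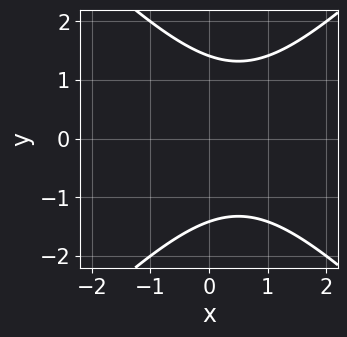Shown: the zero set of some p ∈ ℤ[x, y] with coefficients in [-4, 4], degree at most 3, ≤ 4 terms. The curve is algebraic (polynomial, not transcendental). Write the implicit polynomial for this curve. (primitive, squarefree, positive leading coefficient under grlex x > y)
1. deg p = 2.
2. Symmetries: mirror symmetry y ↦ −y ⇒ only even powers of y.
3. Observable constraints: no x-intercept at any integer in the box.
4. Matching integer coefficients to the picture gives p.

x^2 - y^2 - x + 2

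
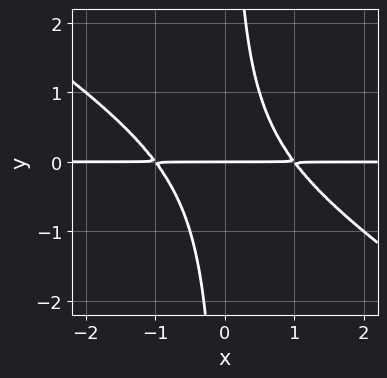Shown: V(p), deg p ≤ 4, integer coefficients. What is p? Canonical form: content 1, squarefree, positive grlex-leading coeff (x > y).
(a) deg p = 3.
(b) From the axis intercepts and sections: every point of the x-axis in the box is on the curve; it crosses the y-axis at the gridline y = 0.
(c) Putting this together gives p.

2*x^2*y + 3*x*y^2 - 2*y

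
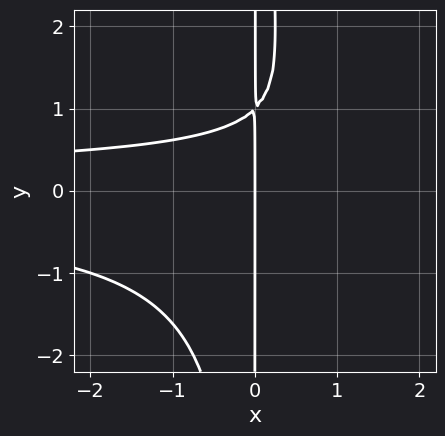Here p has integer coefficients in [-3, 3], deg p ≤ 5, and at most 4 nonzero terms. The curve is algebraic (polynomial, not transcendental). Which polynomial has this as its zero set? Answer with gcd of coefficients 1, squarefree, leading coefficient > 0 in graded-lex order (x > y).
x^2*y^2 - x*y + x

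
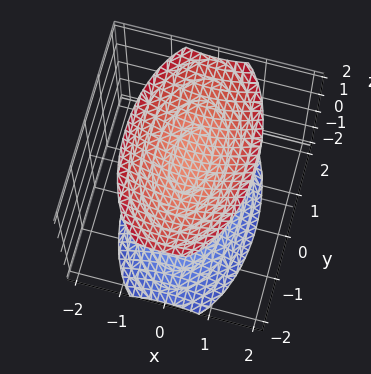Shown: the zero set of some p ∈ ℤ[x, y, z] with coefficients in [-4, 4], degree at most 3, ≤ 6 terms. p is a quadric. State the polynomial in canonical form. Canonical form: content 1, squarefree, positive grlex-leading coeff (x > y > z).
I count 2 distinct pieces. Treating them together as one polynomial.
Degree: two sheets facing apart; a quadric, so deg p = 2.
Symmetries: it's symmetric under z → −z, forcing even powers of z; it's symmetric under y → −y, forcing even powers of y; the x ↦ −x reflection is a symmetry, so x appears only in even powers.
Observable constraints: no x-intercept at any integer in the box; no y-intercept at any integer in the box.
The integer polynomial consistent with all of this is the stated p.

3*x^2 + y^2 - 2*z^2 + 3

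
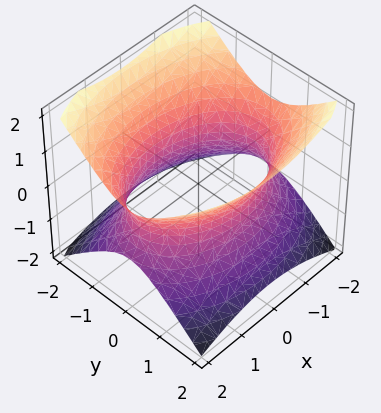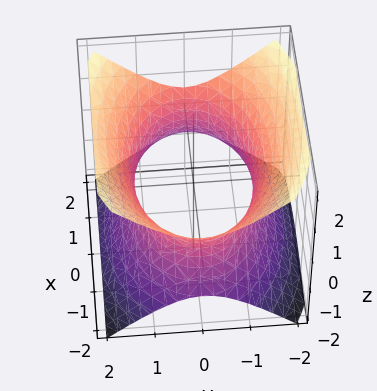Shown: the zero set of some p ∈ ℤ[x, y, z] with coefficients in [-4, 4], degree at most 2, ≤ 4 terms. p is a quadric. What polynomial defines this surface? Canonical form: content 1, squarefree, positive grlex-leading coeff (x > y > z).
x^2 + 2*y^2 - 2*z^2 - 3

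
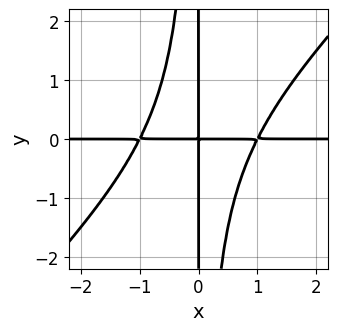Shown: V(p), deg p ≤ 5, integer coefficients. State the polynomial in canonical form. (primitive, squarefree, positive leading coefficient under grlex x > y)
x^3*y - x^2*y^2 - x*y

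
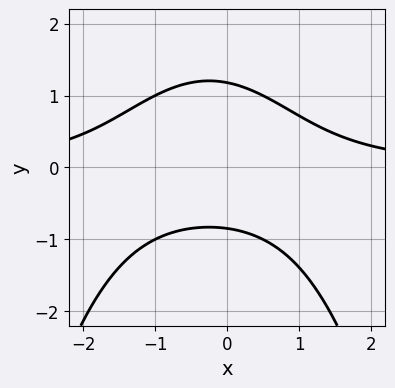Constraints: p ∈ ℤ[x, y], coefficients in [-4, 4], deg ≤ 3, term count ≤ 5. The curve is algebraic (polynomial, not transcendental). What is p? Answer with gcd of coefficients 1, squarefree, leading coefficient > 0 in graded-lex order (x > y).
1. Degree: the shape is more complex than any degree-2 curve, so deg p = 3.
2. Checking where it meets the axes: no x-intercept at any integer in the box.
3. Together with the visible shape, these determine p as stated.

2*x^2*y + x*y + 3*y^2 - y - 3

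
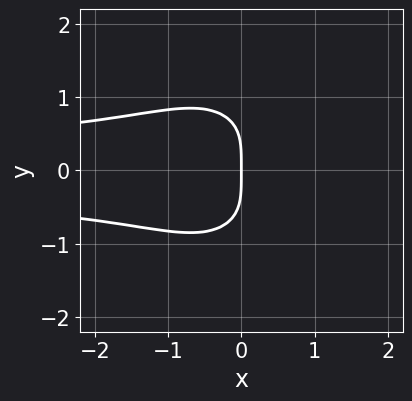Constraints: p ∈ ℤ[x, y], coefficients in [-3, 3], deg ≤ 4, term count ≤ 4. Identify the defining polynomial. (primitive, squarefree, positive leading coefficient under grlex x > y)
1. Degree: the shape is more complex than any degree-3 curve, so deg p = 4.
2. Symmetries: it's symmetric under y → −y, forcing even powers of y.
3. From the axis intercepts and sections: it crosses the x-axis at the gridline x = 0; it crosses the y-axis at the gridline y = 0.
4. Solving for integer coefficients yields p as stated.

3*x^2*y^2 + 2*y^4 + 3*x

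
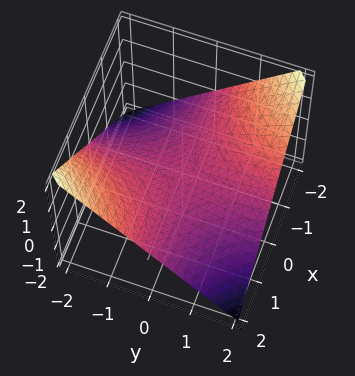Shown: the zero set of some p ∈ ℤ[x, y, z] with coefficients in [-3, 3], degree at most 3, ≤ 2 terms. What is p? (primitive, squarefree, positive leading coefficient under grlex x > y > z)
x*y + 2*z

The degree is 2 — a saddle surface; a quadric.
Against the integer gridlines: it meets the z-axis at z = 0 (among the integer gridlines); the visible y-axis segment lies entirely on the surface; every point of the x-axis in the box is on the surface.
These observations pin down the coefficients.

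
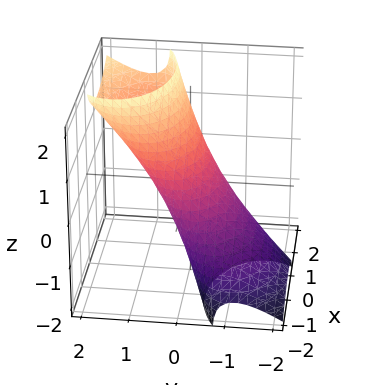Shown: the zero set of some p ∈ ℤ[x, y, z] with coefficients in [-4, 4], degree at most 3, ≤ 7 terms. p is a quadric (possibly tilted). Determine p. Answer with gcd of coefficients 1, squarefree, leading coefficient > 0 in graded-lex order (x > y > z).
x^2 - x*z + 2*y^2 - 3*y*z + z^2 - 1

1. deg p = 2.
2. Observable constraints: among the integer gridlines, it crosses the z-axis at z ∈ {-1, 1}; the x-axis gridline crossings are at x ∈ {-1, 1}.
3. These observations pin down the coefficients.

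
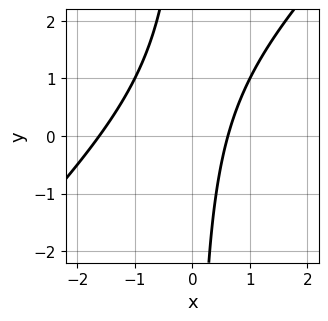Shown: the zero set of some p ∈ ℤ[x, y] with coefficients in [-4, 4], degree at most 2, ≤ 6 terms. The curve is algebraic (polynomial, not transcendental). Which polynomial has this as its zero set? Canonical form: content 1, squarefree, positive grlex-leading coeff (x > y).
x^2 - x*y + x - 1

(a) Degree: the shape is more complex than any degree-1 curve, so deg p = 2.
(b) Checking where it meets the axes: the curve avoids every integer y-axis point in the box.
(c) Solving for integer coefficients yields p as stated.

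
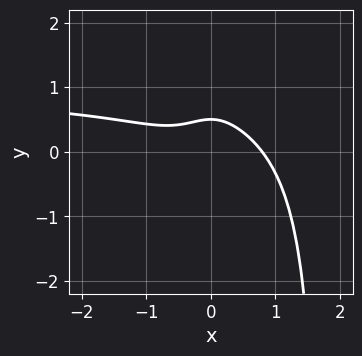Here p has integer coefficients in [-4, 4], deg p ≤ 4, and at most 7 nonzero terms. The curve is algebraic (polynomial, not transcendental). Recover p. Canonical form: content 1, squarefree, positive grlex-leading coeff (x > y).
(a) Degree: no degree-3 curve has this shape, so deg p = 4.
(b) Solving for integer coefficients yields p as stated.

2*x^3*y - 2*x^3 - 3*x^2*y - 2*y + 1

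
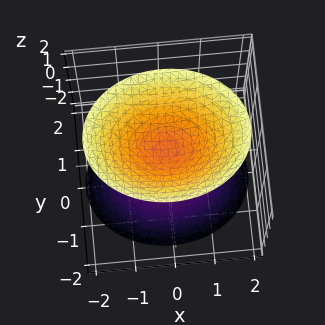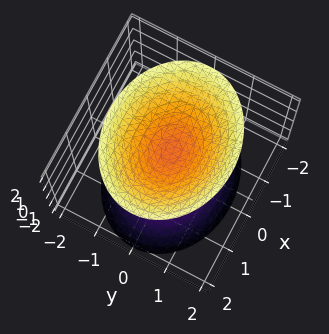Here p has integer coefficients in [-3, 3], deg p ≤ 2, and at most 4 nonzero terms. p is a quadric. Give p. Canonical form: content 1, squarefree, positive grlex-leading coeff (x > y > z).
There are 2 components. Treating them together as one polynomial.
Degree: two separate bowl-shaped sheets opening away from each other; a quadric, so deg p = 2.
Symmetries: the z ↦ −z reflection is a symmetry, so z appears only in even powers; the y ↦ −y reflection is a symmetry, so y appears only in even powers; mirror symmetry x ↦ −x ⇒ only even powers of x.
Against the integer gridlines: no y-intercept at any integer in the box; no x-intercept at any integer in the box.
Assembling these constraints gives the stated polynomial.

2*x^2 + 3*y^2 - 2*z^2 + 1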